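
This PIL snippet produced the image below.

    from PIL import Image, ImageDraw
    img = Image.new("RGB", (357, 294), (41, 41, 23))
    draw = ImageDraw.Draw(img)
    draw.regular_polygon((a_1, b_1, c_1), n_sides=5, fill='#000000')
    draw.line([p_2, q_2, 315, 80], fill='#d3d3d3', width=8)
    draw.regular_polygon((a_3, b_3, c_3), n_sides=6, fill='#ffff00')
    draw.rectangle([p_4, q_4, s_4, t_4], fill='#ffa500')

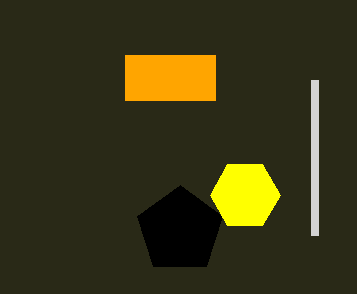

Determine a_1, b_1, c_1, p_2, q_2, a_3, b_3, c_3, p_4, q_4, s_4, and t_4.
a_1 = 180
b_1 = 230
c_1 = 45
p_2 = 315
q_2 = 235
a_3 = 245
b_3 = 195
c_3 = 35
p_4 = 125
q_4 = 55
s_4 = 215
t_4 = 100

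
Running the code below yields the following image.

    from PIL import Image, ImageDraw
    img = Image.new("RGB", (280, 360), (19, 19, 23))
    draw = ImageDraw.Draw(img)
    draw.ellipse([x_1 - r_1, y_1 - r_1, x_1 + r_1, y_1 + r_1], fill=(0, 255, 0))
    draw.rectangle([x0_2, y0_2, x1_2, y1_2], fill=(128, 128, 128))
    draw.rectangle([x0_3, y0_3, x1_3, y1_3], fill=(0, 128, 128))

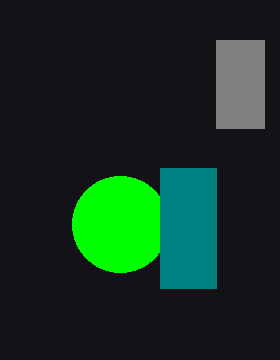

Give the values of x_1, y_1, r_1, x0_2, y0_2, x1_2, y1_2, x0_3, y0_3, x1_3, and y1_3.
x_1 = 120; y_1 = 224; r_1 = 48; x0_2 = 216; y0_2 = 40; x1_2 = 264; y1_2 = 128; x0_3 = 160; y0_3 = 168; x1_3 = 216; y1_3 = 288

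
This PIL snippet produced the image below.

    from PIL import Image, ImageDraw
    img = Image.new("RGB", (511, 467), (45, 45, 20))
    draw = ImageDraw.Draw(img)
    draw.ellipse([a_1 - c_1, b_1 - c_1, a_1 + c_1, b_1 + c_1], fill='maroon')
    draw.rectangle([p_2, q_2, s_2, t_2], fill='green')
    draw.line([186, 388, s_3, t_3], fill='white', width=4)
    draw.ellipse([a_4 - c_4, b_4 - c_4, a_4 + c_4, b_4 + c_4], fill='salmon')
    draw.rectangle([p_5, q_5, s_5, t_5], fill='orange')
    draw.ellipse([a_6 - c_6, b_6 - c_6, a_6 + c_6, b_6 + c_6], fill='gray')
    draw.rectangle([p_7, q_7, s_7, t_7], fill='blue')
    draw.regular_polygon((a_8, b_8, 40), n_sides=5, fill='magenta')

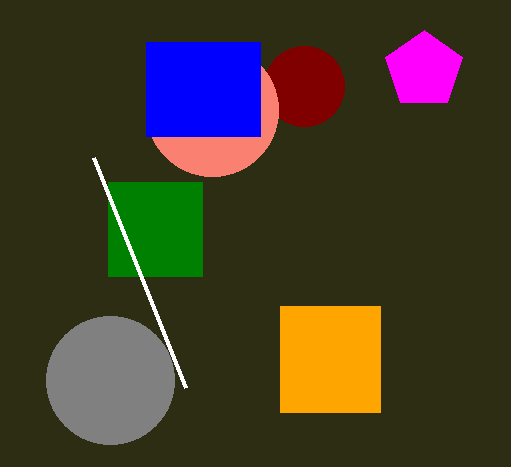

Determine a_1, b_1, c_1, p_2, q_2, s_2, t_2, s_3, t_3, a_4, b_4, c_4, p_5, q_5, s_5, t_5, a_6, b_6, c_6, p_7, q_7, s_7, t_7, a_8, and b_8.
a_1 = 304; b_1 = 86; c_1 = 40; p_2 = 108; q_2 = 182; s_2 = 202; t_2 = 276; s_3 = 94; t_3 = 158; a_4 = 212; b_4 = 110; c_4 = 66; p_5 = 280; q_5 = 306; s_5 = 380; t_5 = 412; a_6 = 110; b_6 = 380; c_6 = 64; p_7 = 146; q_7 = 42; s_7 = 260; t_7 = 136; a_8 = 424; b_8 = 70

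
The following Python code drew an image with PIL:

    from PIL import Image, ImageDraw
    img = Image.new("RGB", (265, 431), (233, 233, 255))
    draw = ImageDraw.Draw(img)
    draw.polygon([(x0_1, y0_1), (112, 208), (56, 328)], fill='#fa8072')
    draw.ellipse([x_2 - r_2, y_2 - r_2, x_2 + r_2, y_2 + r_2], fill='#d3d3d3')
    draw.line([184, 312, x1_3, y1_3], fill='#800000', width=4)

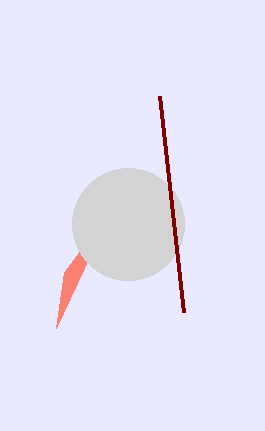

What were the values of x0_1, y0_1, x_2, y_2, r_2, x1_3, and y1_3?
x0_1 = 64
y0_1 = 272
x_2 = 128
y_2 = 224
r_2 = 56
x1_3 = 160
y1_3 = 96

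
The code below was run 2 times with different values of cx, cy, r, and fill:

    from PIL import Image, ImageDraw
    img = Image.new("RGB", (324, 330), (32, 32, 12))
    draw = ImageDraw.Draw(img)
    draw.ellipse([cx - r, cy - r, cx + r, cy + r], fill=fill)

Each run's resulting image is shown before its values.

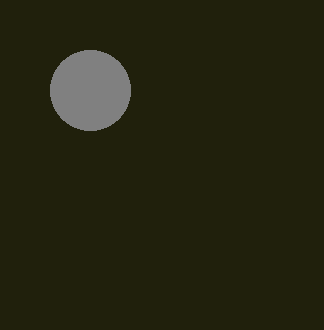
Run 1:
cx = 90, cy = 90, r = 40, fill = 'gray'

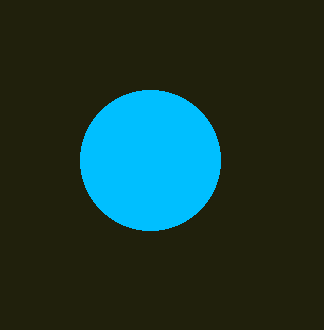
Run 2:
cx = 150, cy = 160, r = 70, fill = 'deepskyblue'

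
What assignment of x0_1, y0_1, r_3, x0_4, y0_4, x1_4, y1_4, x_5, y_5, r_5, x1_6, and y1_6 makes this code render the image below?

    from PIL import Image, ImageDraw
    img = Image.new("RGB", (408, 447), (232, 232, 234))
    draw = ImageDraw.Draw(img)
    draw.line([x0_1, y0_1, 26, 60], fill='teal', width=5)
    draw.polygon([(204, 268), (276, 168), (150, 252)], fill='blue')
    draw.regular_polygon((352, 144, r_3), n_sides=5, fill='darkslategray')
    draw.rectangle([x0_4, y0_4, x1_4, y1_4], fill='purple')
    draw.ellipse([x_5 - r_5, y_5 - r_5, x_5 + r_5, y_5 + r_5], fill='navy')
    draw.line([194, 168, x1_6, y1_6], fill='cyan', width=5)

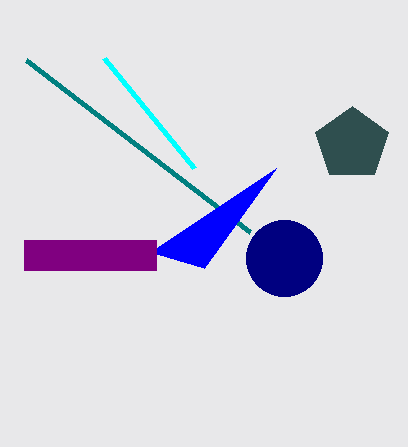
x0_1 = 250
y0_1 = 232
r_3 = 38
x0_4 = 24
y0_4 = 240
x1_4 = 156
y1_4 = 270
x_5 = 284
y_5 = 258
r_5 = 38
x1_6 = 104
y1_6 = 58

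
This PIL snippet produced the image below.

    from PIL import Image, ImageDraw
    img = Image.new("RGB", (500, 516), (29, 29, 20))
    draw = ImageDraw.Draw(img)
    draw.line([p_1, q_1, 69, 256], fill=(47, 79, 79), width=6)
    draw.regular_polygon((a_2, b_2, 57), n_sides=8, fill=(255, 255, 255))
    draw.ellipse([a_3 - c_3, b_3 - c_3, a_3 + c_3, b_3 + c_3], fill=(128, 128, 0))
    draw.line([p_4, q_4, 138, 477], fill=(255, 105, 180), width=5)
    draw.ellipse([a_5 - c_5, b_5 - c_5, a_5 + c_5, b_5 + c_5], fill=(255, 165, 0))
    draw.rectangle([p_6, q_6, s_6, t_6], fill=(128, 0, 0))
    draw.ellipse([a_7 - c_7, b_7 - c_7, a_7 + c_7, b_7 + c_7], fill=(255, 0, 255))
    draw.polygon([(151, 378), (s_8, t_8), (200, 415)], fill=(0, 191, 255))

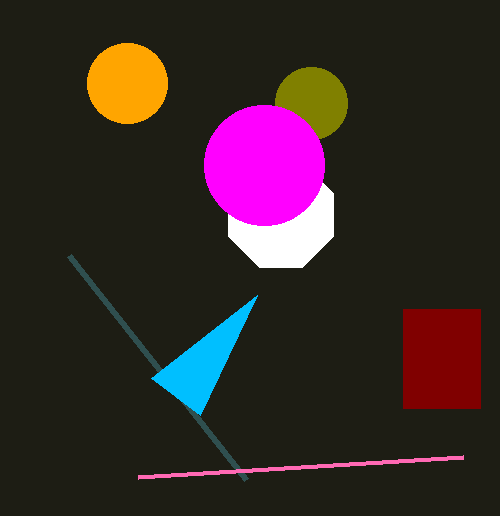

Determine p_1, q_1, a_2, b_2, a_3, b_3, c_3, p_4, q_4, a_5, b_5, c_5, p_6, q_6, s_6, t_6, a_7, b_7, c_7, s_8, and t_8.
p_1 = 246; q_1 = 480; a_2 = 281; b_2 = 215; a_3 = 311; b_3 = 103; c_3 = 36; p_4 = 463; q_4 = 457; a_5 = 127; b_5 = 83; c_5 = 40; p_6 = 403; q_6 = 309; s_6 = 480; t_6 = 408; a_7 = 264; b_7 = 165; c_7 = 60; s_8 = 257; t_8 = 295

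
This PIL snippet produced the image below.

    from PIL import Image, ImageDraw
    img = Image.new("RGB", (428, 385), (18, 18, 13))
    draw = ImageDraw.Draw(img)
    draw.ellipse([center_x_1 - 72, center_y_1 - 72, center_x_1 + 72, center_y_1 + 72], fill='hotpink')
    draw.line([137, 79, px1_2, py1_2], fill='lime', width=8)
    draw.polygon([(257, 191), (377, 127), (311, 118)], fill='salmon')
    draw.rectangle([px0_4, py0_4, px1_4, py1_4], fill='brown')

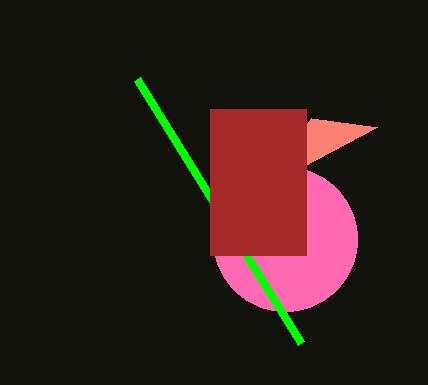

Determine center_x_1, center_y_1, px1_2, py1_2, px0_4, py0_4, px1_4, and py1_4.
center_x_1 = 285
center_y_1 = 239
px1_2 = 301
py1_2 = 343
px0_4 = 210
py0_4 = 109
px1_4 = 306
py1_4 = 255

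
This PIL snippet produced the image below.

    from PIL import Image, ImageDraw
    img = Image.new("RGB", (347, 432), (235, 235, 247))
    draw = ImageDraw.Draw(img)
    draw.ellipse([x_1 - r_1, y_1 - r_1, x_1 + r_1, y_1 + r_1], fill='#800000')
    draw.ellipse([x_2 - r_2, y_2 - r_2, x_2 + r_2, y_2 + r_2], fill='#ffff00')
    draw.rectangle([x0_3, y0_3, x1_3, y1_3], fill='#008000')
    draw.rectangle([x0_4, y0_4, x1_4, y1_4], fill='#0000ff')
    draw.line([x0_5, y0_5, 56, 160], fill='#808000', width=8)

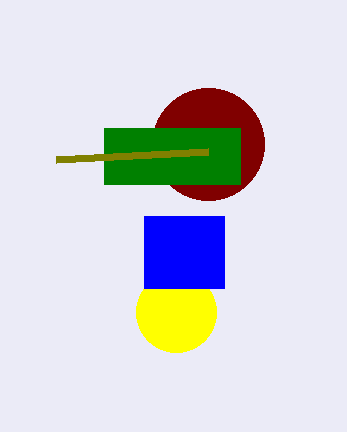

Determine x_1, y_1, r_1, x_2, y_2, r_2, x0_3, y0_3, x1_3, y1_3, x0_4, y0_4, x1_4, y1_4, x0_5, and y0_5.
x_1 = 208
y_1 = 144
r_1 = 56
x_2 = 176
y_2 = 312
r_2 = 40
x0_3 = 104
y0_3 = 128
x1_3 = 240
y1_3 = 184
x0_4 = 144
y0_4 = 216
x1_4 = 224
y1_4 = 288
x0_5 = 208
y0_5 = 152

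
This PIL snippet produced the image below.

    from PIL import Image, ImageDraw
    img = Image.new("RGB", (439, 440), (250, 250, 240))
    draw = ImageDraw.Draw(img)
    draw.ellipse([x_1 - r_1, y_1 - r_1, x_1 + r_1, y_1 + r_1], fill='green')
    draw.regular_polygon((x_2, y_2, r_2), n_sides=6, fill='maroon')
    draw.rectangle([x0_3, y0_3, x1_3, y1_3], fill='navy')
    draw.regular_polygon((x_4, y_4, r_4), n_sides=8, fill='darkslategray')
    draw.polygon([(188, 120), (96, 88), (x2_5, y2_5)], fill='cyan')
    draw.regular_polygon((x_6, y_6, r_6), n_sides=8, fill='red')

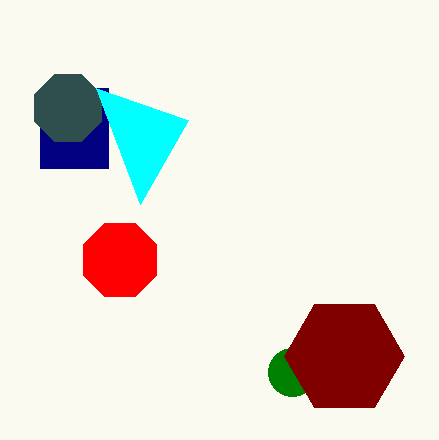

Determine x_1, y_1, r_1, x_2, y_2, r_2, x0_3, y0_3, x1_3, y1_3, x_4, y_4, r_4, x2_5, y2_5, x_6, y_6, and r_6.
x_1 = 292
y_1 = 372
r_1 = 24
x_2 = 344
y_2 = 356
r_2 = 60
x0_3 = 40
y0_3 = 88
x1_3 = 108
y1_3 = 168
x_4 = 68
y_4 = 108
r_4 = 36
x2_5 = 140
y2_5 = 204
x_6 = 120
y_6 = 260
r_6 = 40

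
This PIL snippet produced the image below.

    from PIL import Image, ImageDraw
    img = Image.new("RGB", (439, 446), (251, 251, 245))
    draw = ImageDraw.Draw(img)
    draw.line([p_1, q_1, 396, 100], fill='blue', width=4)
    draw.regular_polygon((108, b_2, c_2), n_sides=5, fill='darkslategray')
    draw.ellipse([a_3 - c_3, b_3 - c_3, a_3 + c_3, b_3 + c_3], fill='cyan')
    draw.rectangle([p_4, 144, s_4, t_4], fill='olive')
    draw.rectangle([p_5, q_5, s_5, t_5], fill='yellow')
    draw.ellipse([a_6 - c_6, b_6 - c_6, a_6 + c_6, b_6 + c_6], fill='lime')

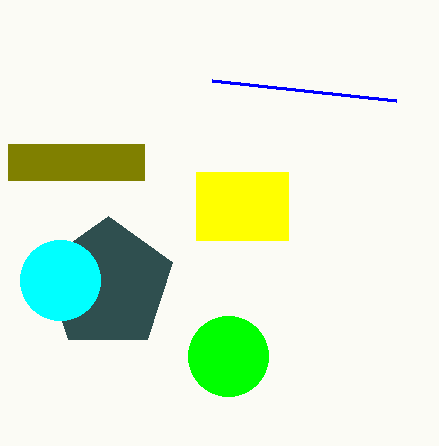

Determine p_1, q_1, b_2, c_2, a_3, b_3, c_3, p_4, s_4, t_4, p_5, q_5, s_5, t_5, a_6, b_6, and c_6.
p_1 = 212
q_1 = 80
b_2 = 284
c_2 = 68
a_3 = 60
b_3 = 280
c_3 = 40
p_4 = 8
s_4 = 144
t_4 = 180
p_5 = 196
q_5 = 172
s_5 = 288
t_5 = 240
a_6 = 228
b_6 = 356
c_6 = 40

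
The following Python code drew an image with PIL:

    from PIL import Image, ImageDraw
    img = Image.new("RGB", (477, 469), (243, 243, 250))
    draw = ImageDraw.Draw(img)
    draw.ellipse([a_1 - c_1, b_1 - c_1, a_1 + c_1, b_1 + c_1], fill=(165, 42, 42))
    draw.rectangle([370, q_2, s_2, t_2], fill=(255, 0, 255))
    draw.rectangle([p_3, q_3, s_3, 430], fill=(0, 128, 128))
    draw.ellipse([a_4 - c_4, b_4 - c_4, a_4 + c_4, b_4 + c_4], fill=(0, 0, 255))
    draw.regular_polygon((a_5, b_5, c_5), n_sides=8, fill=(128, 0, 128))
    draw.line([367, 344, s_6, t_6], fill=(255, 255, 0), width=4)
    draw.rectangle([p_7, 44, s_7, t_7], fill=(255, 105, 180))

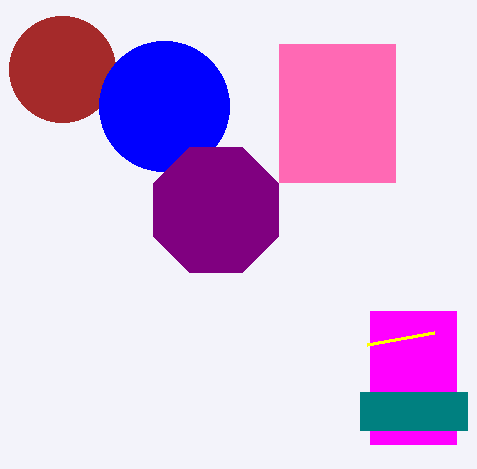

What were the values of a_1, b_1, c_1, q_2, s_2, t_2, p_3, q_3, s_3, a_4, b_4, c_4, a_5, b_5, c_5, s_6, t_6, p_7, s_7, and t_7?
a_1 = 62
b_1 = 69
c_1 = 53
q_2 = 311
s_2 = 456
t_2 = 444
p_3 = 360
q_3 = 392
s_3 = 467
a_4 = 164
b_4 = 106
c_4 = 65
a_5 = 216
b_5 = 210
c_5 = 68
s_6 = 434
t_6 = 332
p_7 = 279
s_7 = 395
t_7 = 182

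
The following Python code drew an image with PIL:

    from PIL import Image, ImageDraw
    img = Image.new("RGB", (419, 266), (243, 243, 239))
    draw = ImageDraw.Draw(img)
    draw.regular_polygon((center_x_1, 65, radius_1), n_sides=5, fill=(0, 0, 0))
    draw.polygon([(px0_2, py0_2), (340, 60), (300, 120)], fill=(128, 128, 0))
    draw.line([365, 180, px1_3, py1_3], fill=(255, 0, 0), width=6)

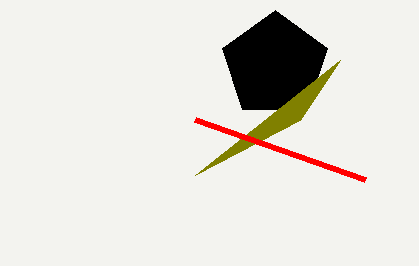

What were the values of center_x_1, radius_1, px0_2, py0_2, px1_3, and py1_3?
center_x_1 = 275; radius_1 = 55; px0_2 = 195; py0_2 = 175; px1_3 = 195; py1_3 = 120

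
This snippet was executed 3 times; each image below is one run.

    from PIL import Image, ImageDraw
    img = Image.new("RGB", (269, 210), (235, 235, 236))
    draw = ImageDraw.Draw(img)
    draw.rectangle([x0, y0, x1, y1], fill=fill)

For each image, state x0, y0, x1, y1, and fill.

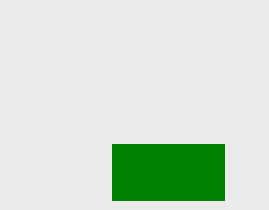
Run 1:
x0 = 112
y0 = 144
x1 = 224
y1 = 200
fill = 'green'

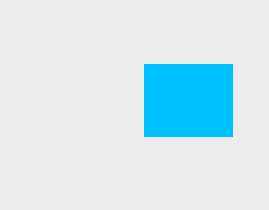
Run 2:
x0 = 144; y0 = 64; x1 = 232; y1 = 136; fill = 'deepskyblue'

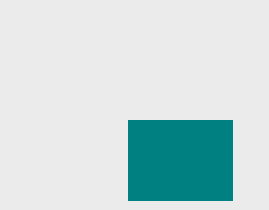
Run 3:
x0 = 128; y0 = 120; x1 = 232; y1 = 200; fill = 'teal'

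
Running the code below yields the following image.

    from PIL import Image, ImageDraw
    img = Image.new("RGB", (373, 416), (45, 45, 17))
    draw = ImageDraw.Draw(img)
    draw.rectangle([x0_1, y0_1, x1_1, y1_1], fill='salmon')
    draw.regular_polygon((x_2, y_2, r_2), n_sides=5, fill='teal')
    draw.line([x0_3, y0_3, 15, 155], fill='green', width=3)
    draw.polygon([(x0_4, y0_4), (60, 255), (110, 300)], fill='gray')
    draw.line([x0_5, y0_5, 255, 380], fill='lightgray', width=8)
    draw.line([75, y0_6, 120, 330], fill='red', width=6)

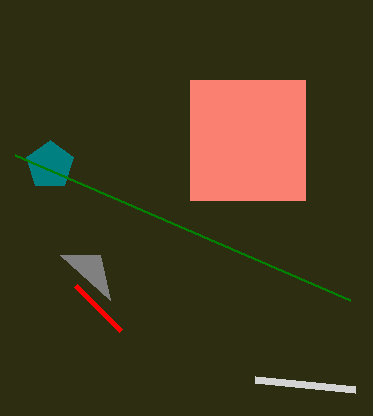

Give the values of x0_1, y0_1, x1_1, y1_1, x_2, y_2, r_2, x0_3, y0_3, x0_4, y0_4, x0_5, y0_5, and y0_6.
x0_1 = 190, y0_1 = 80, x1_1 = 305, y1_1 = 200, x_2 = 50, y_2 = 165, r_2 = 25, x0_3 = 350, y0_3 = 300, x0_4 = 100, y0_4 = 255, x0_5 = 355, y0_5 = 390, y0_6 = 285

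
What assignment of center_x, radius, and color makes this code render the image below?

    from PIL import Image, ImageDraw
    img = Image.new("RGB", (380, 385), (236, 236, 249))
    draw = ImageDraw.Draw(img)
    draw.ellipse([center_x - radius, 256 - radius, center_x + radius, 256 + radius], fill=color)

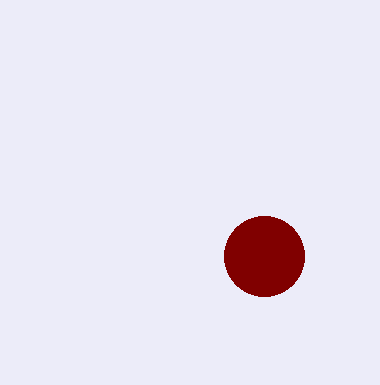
center_x = 264
radius = 40
color = 'maroon'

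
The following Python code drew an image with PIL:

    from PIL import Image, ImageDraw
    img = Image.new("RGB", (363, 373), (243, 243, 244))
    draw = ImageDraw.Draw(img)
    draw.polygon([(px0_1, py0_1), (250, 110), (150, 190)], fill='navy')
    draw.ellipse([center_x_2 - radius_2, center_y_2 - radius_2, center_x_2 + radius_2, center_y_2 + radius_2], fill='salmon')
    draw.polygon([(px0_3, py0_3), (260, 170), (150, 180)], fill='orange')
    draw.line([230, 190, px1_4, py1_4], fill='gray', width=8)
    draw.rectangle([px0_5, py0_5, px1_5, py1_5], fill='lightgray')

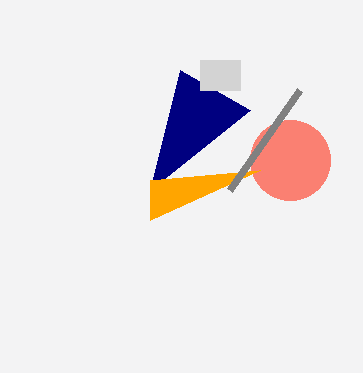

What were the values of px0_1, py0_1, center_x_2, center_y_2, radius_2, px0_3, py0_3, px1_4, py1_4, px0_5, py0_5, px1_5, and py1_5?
px0_1 = 180
py0_1 = 70
center_x_2 = 290
center_y_2 = 160
radius_2 = 40
px0_3 = 150
py0_3 = 220
px1_4 = 300
py1_4 = 90
px0_5 = 200
py0_5 = 60
px1_5 = 240
py1_5 = 90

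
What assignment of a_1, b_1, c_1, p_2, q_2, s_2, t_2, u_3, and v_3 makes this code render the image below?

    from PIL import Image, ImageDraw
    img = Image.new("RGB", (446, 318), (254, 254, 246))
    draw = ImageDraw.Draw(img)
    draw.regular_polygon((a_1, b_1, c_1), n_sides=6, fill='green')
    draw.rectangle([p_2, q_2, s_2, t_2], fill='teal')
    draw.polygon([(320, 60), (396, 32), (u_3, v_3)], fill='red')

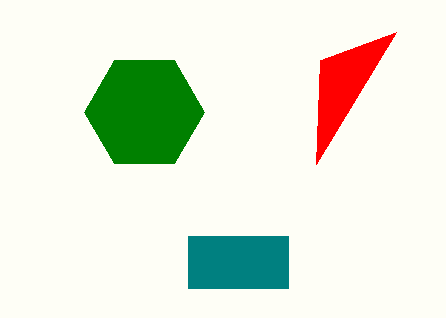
a_1 = 144
b_1 = 112
c_1 = 60
p_2 = 188
q_2 = 236
s_2 = 288
t_2 = 288
u_3 = 316
v_3 = 164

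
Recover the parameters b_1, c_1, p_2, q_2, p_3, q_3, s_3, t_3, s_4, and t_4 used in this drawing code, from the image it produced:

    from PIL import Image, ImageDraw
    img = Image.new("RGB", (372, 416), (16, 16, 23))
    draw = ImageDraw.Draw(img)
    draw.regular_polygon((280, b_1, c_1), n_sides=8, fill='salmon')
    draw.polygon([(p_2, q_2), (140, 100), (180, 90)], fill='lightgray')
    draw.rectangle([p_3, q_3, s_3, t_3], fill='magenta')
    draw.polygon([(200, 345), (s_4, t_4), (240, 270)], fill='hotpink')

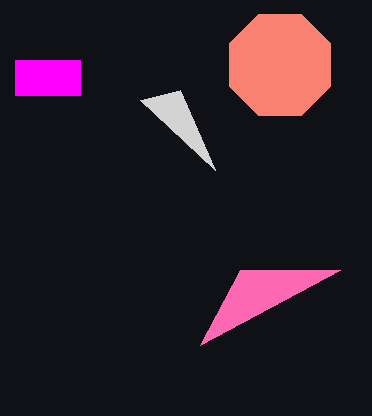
b_1 = 65
c_1 = 55
p_2 = 215
q_2 = 170
p_3 = 15
q_3 = 60
s_3 = 80
t_3 = 95
s_4 = 340
t_4 = 270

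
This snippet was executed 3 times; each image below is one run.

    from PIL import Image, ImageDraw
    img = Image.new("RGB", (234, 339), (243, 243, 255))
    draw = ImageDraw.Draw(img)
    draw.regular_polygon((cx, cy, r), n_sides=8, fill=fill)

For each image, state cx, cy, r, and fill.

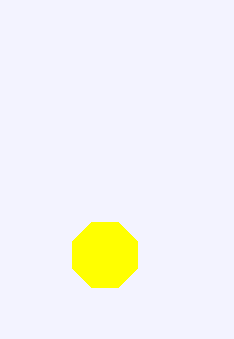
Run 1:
cx = 105
cy = 255
r = 35
fill = 'yellow'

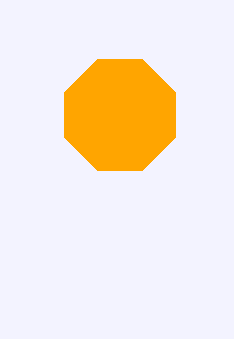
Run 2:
cx = 120; cy = 115; r = 60; fill = 'orange'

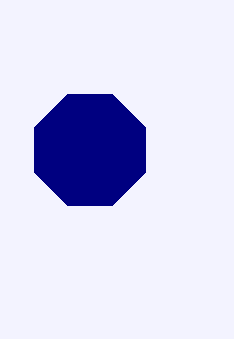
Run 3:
cx = 90, cy = 150, r = 60, fill = 'navy'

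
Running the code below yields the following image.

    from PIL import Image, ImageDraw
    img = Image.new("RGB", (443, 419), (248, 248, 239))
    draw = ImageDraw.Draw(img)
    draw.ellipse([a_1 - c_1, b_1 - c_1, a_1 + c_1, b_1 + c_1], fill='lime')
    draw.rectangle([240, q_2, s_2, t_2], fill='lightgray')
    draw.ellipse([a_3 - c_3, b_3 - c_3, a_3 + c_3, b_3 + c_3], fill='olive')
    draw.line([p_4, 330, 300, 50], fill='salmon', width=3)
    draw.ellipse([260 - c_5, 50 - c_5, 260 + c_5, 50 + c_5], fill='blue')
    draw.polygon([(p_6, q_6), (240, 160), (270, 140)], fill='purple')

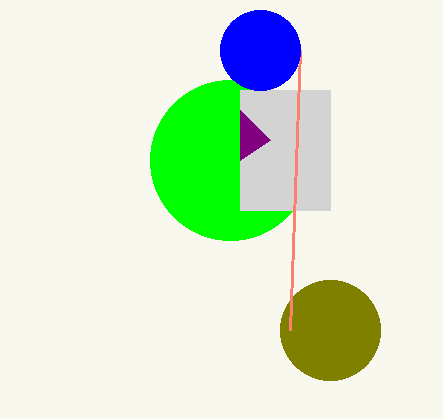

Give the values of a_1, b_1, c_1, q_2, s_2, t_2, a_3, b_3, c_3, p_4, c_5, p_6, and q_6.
a_1 = 230; b_1 = 160; c_1 = 80; q_2 = 90; s_2 = 330; t_2 = 210; a_3 = 330; b_3 = 330; c_3 = 50; p_4 = 290; c_5 = 40; p_6 = 240; q_6 = 110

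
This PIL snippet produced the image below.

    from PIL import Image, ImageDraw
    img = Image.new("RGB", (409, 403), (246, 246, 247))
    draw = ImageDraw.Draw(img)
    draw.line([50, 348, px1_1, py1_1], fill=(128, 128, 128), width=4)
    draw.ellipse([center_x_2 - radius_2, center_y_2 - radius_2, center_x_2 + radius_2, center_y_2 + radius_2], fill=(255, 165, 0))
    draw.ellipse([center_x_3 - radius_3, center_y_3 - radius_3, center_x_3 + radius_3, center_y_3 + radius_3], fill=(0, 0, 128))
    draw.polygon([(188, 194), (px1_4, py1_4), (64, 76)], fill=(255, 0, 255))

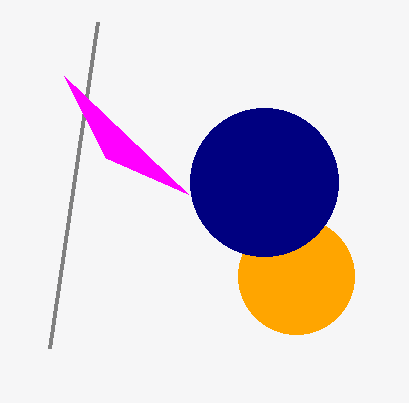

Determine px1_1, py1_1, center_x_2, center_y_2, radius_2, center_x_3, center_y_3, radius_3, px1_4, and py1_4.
px1_1 = 98; py1_1 = 22; center_x_2 = 296; center_y_2 = 276; radius_2 = 58; center_x_3 = 264; center_y_3 = 182; radius_3 = 74; px1_4 = 106; py1_4 = 158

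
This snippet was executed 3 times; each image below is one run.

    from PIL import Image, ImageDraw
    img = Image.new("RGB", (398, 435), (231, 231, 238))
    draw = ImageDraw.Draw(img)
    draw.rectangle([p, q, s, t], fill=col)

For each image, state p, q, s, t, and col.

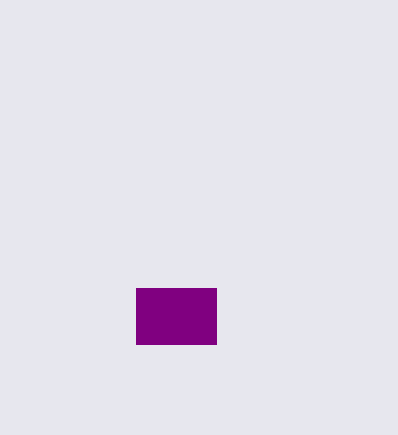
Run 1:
p = 136; q = 288; s = 216; t = 344; col = 'purple'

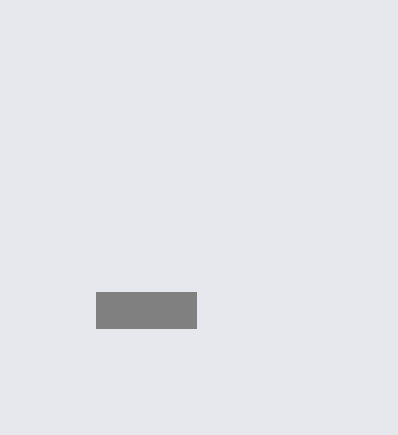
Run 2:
p = 96
q = 292
s = 196
t = 328
col = 'gray'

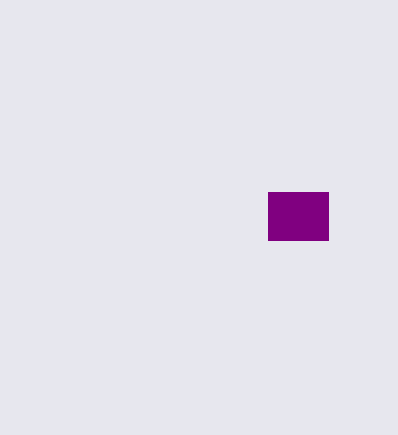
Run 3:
p = 268; q = 192; s = 328; t = 240; col = 'purple'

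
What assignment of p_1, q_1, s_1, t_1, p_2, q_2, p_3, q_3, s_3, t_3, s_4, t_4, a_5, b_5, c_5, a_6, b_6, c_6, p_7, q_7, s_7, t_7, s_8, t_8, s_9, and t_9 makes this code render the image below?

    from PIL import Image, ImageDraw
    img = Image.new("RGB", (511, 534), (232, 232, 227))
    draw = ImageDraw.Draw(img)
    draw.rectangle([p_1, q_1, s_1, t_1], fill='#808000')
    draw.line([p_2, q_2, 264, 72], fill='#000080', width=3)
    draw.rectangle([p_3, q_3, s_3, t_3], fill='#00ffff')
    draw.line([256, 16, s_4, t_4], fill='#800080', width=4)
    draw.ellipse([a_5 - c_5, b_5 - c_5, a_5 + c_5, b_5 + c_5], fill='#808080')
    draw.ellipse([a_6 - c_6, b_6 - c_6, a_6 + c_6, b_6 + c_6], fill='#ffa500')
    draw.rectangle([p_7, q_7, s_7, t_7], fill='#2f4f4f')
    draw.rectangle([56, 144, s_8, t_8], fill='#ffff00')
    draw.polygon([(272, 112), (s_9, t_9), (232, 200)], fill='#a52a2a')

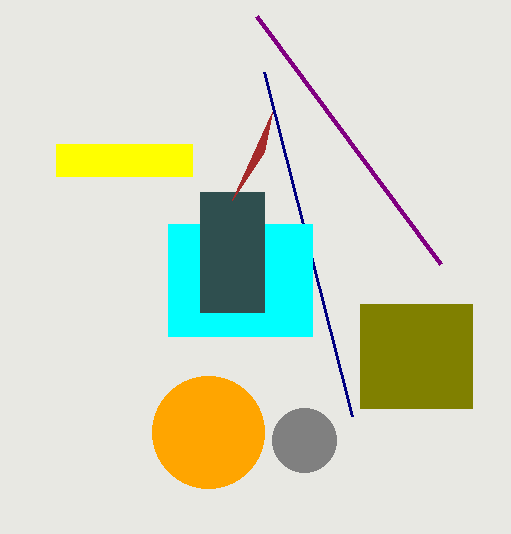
p_1 = 360
q_1 = 304
s_1 = 472
t_1 = 408
p_2 = 352
q_2 = 416
p_3 = 168
q_3 = 224
s_3 = 312
t_3 = 336
s_4 = 440
t_4 = 264
a_5 = 304
b_5 = 440
c_5 = 32
a_6 = 208
b_6 = 432
c_6 = 56
p_7 = 200
q_7 = 192
s_7 = 264
t_7 = 312
s_8 = 192
t_8 = 176
s_9 = 264
t_9 = 152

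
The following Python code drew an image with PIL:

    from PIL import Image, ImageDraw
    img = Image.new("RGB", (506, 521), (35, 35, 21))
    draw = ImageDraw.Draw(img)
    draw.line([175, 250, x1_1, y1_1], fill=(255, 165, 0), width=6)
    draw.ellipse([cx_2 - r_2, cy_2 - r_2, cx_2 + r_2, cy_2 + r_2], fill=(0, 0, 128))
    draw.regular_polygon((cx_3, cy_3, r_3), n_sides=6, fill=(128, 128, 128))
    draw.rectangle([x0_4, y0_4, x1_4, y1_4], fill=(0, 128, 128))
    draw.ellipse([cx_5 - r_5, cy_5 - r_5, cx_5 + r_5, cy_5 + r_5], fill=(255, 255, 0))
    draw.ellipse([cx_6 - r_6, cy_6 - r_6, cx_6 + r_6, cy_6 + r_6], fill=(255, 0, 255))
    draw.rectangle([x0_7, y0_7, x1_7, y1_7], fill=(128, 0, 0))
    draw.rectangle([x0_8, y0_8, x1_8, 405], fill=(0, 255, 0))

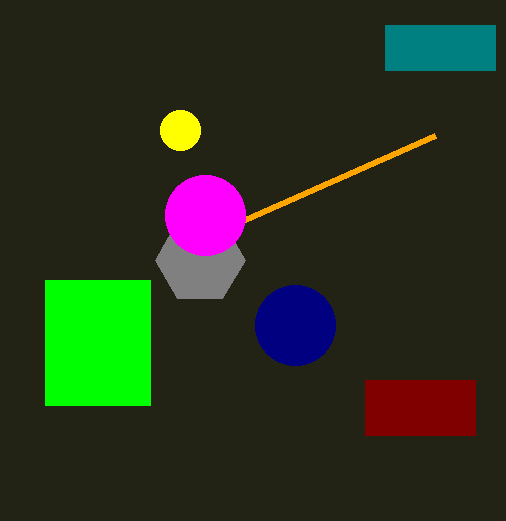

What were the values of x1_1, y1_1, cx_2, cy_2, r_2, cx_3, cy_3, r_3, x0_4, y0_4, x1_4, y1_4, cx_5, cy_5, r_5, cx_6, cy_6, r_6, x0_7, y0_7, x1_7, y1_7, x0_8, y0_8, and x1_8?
x1_1 = 435; y1_1 = 135; cx_2 = 295; cy_2 = 325; r_2 = 40; cx_3 = 200; cy_3 = 260; r_3 = 45; x0_4 = 385; y0_4 = 25; x1_4 = 495; y1_4 = 70; cx_5 = 180; cy_5 = 130; r_5 = 20; cx_6 = 205; cy_6 = 215; r_6 = 40; x0_7 = 365; y0_7 = 380; x1_7 = 475; y1_7 = 435; x0_8 = 45; y0_8 = 280; x1_8 = 150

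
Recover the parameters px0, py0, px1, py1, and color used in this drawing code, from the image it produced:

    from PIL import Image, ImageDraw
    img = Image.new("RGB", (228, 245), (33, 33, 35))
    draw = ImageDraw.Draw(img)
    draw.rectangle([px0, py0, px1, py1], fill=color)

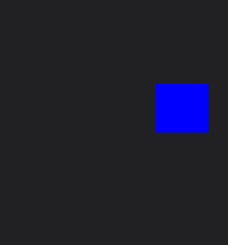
px0 = 156, py0 = 84, px1 = 208, py1 = 132, color = 'blue'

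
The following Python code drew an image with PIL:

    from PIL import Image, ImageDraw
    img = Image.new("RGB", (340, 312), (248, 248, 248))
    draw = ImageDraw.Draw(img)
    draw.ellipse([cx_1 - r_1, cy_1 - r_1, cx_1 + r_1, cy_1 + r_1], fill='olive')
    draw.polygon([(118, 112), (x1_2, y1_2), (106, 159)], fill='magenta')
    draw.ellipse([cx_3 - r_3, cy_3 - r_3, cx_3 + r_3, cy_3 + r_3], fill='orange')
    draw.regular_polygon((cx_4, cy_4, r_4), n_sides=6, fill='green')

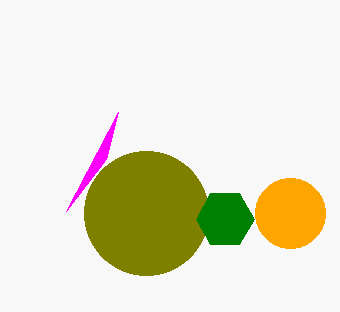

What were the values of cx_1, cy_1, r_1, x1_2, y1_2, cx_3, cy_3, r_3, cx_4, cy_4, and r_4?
cx_1 = 146
cy_1 = 213
r_1 = 62
x1_2 = 66
y1_2 = 211
cx_3 = 290
cy_3 = 213
r_3 = 35
cx_4 = 225
cy_4 = 219
r_4 = 29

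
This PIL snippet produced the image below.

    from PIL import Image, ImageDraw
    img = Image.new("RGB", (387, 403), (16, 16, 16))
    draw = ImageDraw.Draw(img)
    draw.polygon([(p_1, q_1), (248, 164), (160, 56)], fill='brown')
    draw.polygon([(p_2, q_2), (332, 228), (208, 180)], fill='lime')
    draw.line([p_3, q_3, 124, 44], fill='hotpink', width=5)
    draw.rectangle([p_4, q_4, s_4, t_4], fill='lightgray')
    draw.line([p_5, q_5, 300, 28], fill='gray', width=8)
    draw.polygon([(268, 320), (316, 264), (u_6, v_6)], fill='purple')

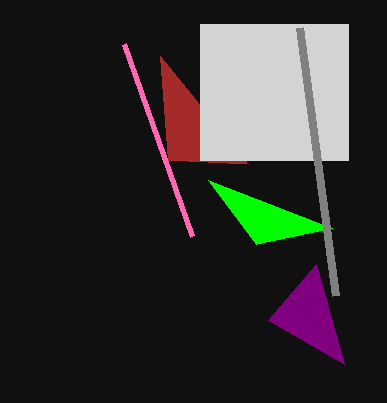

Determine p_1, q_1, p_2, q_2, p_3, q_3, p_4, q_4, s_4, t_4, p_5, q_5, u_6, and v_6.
p_1 = 168, q_1 = 160, p_2 = 256, q_2 = 244, p_3 = 192, q_3 = 236, p_4 = 200, q_4 = 24, s_4 = 348, t_4 = 160, p_5 = 336, q_5 = 296, u_6 = 344, v_6 = 364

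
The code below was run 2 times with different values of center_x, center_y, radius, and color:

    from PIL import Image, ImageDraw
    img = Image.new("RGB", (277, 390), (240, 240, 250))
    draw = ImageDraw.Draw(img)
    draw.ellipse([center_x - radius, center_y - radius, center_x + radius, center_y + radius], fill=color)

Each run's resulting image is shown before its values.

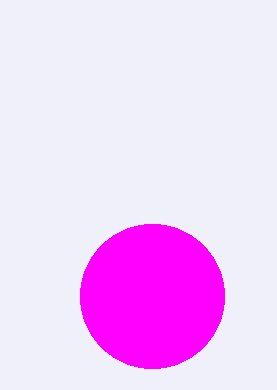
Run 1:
center_x = 152; center_y = 296; radius = 72; color = 'magenta'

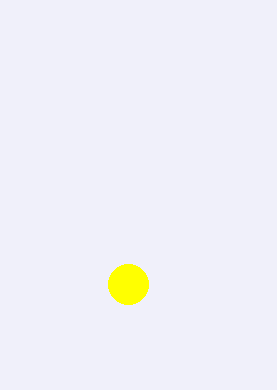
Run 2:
center_x = 128
center_y = 284
radius = 20
color = 'yellow'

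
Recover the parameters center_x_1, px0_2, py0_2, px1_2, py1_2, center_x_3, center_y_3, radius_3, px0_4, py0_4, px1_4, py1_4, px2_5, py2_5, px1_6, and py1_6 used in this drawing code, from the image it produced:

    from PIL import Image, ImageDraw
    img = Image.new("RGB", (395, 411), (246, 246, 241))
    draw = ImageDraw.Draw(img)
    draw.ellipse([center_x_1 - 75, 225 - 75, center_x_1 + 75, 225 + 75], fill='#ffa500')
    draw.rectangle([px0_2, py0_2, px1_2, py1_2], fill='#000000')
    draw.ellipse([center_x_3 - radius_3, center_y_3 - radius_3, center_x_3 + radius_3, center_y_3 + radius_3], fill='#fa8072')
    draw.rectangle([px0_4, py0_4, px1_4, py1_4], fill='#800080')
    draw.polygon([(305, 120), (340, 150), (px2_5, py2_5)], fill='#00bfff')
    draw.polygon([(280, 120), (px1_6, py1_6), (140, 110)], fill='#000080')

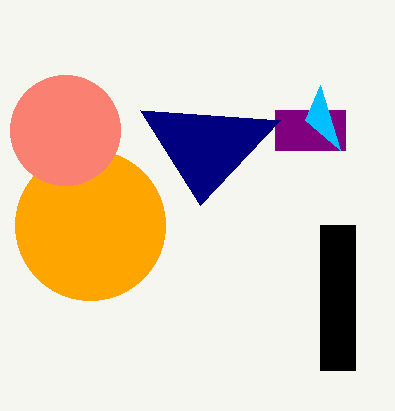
center_x_1 = 90, px0_2 = 320, py0_2 = 225, px1_2 = 355, py1_2 = 370, center_x_3 = 65, center_y_3 = 130, radius_3 = 55, px0_4 = 275, py0_4 = 110, px1_4 = 345, py1_4 = 150, px2_5 = 320, py2_5 = 85, px1_6 = 200, py1_6 = 205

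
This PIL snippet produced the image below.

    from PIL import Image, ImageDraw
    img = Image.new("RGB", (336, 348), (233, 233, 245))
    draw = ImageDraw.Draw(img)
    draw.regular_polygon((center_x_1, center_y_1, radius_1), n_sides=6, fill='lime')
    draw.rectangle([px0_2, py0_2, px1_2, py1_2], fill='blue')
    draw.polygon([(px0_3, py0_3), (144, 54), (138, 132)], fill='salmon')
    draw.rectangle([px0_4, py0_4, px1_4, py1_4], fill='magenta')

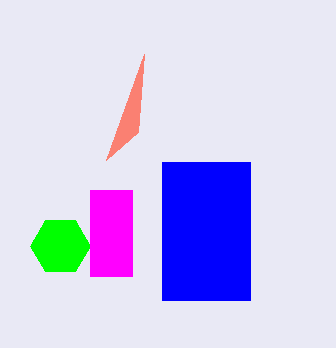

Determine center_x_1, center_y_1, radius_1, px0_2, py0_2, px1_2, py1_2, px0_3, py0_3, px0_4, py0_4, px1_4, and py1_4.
center_x_1 = 60, center_y_1 = 246, radius_1 = 30, px0_2 = 162, py0_2 = 162, px1_2 = 250, py1_2 = 300, px0_3 = 106, py0_3 = 160, px0_4 = 90, py0_4 = 190, px1_4 = 132, py1_4 = 276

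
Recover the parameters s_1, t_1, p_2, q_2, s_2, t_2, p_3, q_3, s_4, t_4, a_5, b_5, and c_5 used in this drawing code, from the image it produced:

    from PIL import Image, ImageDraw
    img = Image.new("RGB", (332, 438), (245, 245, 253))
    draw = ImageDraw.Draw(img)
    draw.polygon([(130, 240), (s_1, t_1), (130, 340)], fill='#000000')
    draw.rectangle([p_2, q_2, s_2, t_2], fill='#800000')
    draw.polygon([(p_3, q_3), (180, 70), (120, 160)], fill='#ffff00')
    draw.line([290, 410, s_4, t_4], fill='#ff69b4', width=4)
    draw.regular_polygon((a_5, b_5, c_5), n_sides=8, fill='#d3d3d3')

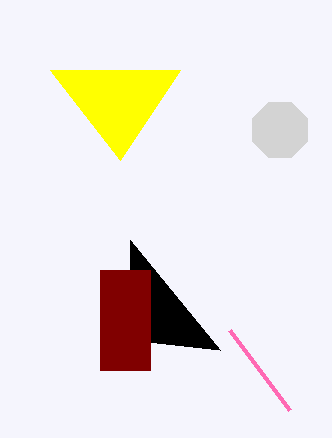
s_1 = 220, t_1 = 350, p_2 = 100, q_2 = 270, s_2 = 150, t_2 = 370, p_3 = 50, q_3 = 70, s_4 = 230, t_4 = 330, a_5 = 280, b_5 = 130, c_5 = 30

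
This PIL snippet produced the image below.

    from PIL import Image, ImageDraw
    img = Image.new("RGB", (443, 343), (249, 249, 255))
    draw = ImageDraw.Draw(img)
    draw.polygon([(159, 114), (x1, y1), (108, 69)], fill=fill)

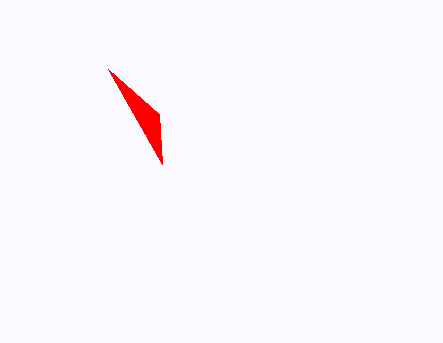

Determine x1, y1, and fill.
x1 = 162
y1 = 164
fill = 'red'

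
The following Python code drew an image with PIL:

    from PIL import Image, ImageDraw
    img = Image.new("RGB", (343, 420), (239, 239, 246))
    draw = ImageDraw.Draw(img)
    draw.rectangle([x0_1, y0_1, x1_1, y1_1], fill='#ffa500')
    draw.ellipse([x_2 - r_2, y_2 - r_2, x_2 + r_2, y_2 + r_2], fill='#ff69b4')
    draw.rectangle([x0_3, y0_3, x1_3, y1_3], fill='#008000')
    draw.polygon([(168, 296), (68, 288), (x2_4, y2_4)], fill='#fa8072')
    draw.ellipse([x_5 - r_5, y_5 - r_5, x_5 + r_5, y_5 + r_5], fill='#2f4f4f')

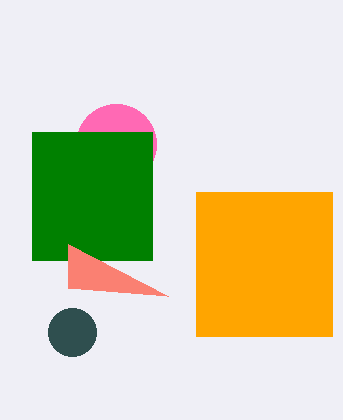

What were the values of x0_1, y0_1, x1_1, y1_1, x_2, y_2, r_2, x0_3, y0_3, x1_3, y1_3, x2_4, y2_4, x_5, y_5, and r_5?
x0_1 = 196, y0_1 = 192, x1_1 = 332, y1_1 = 336, x_2 = 116, y_2 = 144, r_2 = 40, x0_3 = 32, y0_3 = 132, x1_3 = 152, y1_3 = 260, x2_4 = 68, y2_4 = 244, x_5 = 72, y_5 = 332, r_5 = 24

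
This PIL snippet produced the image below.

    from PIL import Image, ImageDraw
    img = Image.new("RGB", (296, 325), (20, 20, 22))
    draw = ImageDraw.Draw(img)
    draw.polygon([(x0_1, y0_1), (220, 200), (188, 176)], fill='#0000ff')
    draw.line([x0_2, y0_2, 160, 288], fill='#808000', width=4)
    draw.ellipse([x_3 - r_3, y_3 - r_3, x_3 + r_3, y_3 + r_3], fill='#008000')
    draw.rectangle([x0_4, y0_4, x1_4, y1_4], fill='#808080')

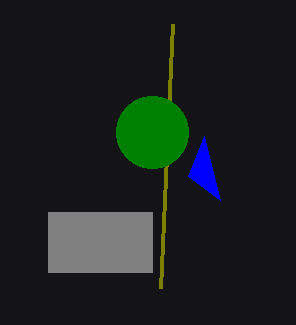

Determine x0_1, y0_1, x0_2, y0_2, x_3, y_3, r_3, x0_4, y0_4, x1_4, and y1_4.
x0_1 = 204
y0_1 = 136
x0_2 = 172
y0_2 = 24
x_3 = 152
y_3 = 132
r_3 = 36
x0_4 = 48
y0_4 = 212
x1_4 = 152
y1_4 = 272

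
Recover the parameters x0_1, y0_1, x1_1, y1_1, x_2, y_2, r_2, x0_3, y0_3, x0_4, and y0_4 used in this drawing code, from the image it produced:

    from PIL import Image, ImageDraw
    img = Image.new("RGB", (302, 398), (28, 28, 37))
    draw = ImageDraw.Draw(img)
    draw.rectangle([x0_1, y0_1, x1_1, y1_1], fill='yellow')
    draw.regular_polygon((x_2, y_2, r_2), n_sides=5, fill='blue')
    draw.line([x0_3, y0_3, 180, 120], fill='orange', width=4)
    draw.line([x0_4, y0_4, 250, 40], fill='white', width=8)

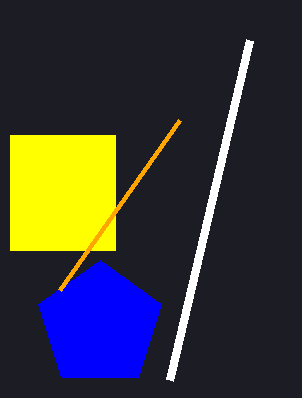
x0_1 = 10; y0_1 = 135; x1_1 = 115; y1_1 = 250; x_2 = 100; y_2 = 325; r_2 = 65; x0_3 = 60; y0_3 = 290; x0_4 = 170; y0_4 = 380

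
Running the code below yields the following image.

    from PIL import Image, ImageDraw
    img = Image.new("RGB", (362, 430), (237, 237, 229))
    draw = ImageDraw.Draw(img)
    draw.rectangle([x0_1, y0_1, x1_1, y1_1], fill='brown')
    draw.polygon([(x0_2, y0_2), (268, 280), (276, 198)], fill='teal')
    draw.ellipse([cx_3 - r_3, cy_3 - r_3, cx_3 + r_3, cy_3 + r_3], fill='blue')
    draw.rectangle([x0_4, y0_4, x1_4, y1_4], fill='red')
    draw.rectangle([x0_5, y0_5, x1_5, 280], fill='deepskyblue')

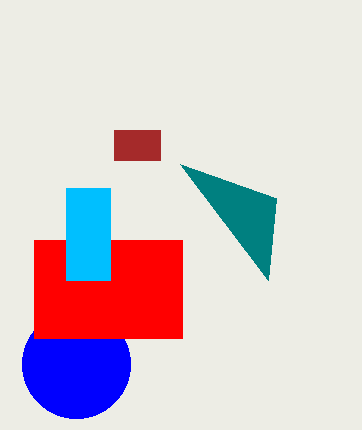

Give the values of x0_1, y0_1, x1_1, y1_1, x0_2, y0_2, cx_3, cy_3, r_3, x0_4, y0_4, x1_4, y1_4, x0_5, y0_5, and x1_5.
x0_1 = 114; y0_1 = 130; x1_1 = 160; y1_1 = 160; x0_2 = 180; y0_2 = 164; cx_3 = 76; cy_3 = 364; r_3 = 54; x0_4 = 34; y0_4 = 240; x1_4 = 182; y1_4 = 338; x0_5 = 66; y0_5 = 188; x1_5 = 110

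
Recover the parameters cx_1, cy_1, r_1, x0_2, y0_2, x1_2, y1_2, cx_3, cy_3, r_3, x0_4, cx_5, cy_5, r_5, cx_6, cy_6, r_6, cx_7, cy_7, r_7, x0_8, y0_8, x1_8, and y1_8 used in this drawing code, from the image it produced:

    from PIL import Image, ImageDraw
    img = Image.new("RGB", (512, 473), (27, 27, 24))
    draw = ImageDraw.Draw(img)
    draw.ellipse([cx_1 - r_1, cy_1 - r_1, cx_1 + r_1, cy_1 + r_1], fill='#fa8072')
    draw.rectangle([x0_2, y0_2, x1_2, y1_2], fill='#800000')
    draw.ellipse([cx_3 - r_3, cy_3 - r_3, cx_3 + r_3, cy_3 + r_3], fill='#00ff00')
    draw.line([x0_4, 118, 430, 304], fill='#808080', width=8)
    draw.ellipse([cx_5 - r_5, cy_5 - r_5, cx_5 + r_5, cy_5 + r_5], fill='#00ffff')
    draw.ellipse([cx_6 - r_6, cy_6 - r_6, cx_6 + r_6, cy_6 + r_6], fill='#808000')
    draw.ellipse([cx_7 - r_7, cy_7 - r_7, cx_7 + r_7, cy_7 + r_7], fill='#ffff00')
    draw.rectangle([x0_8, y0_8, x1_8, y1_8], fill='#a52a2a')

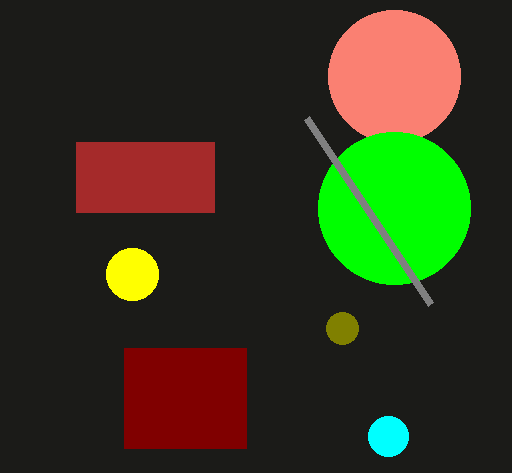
cx_1 = 394
cy_1 = 76
r_1 = 66
x0_2 = 124
y0_2 = 348
x1_2 = 246
y1_2 = 448
cx_3 = 394
cy_3 = 208
r_3 = 76
x0_4 = 306
cx_5 = 388
cy_5 = 436
r_5 = 20
cx_6 = 342
cy_6 = 328
r_6 = 16
cx_7 = 132
cy_7 = 274
r_7 = 26
x0_8 = 76
y0_8 = 142
x1_8 = 214
y1_8 = 212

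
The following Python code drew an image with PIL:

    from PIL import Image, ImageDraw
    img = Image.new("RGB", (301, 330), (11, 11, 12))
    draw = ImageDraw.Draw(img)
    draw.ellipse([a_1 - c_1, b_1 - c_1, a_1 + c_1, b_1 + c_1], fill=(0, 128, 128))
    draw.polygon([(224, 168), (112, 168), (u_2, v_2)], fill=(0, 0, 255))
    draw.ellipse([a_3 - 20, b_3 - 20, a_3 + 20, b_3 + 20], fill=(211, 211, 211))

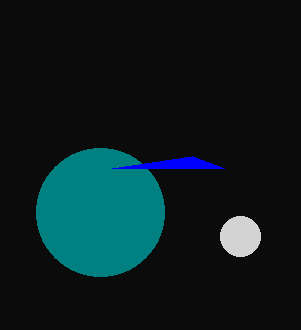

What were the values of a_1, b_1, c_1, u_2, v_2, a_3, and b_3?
a_1 = 100
b_1 = 212
c_1 = 64
u_2 = 192
v_2 = 156
a_3 = 240
b_3 = 236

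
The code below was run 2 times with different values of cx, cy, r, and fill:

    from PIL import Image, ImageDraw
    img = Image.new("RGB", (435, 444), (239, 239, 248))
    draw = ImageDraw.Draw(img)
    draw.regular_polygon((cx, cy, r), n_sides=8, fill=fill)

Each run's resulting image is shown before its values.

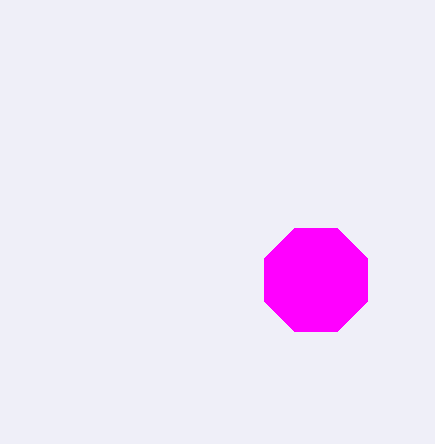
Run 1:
cx = 316
cy = 280
r = 56
fill = 'magenta'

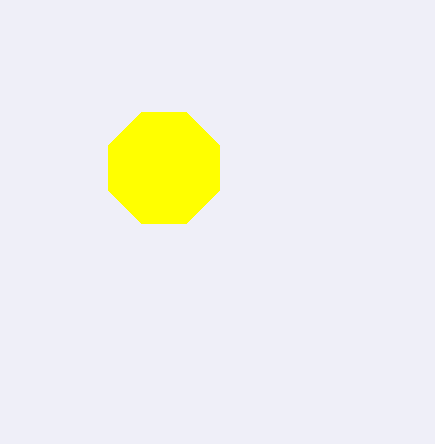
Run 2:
cx = 164; cy = 168; r = 60; fill = 'yellow'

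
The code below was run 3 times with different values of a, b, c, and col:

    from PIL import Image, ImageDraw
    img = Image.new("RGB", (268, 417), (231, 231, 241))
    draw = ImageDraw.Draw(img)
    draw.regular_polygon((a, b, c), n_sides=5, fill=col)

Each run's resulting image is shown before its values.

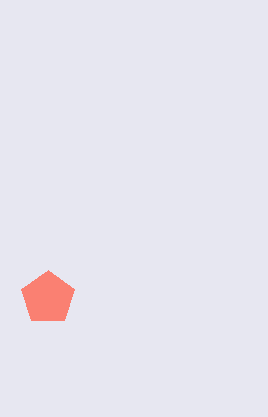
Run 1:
a = 48, b = 298, c = 28, col = 'salmon'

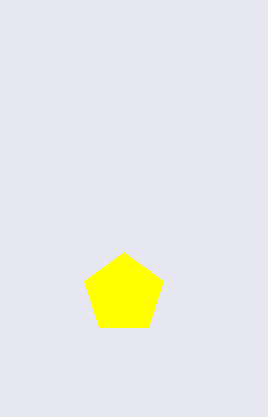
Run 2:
a = 124
b = 294
c = 42
col = 'yellow'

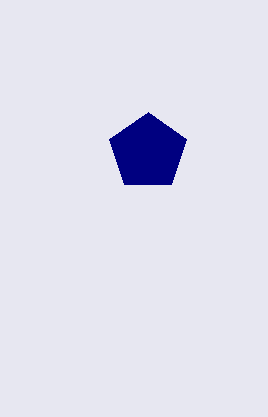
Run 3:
a = 148
b = 152
c = 40
col = 'navy'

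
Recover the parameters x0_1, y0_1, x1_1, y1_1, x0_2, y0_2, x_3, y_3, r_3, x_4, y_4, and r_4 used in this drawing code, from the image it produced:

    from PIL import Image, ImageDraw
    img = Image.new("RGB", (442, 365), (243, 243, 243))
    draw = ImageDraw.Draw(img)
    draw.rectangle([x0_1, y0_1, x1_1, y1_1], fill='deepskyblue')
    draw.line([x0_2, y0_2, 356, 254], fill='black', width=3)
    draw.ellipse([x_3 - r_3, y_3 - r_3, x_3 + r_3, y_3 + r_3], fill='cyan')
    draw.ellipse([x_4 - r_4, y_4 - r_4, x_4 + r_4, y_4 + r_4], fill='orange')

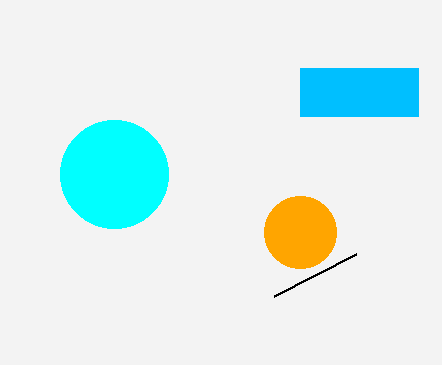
x0_1 = 300, y0_1 = 68, x1_1 = 418, y1_1 = 116, x0_2 = 274, y0_2 = 296, x_3 = 114, y_3 = 174, r_3 = 54, x_4 = 300, y_4 = 232, r_4 = 36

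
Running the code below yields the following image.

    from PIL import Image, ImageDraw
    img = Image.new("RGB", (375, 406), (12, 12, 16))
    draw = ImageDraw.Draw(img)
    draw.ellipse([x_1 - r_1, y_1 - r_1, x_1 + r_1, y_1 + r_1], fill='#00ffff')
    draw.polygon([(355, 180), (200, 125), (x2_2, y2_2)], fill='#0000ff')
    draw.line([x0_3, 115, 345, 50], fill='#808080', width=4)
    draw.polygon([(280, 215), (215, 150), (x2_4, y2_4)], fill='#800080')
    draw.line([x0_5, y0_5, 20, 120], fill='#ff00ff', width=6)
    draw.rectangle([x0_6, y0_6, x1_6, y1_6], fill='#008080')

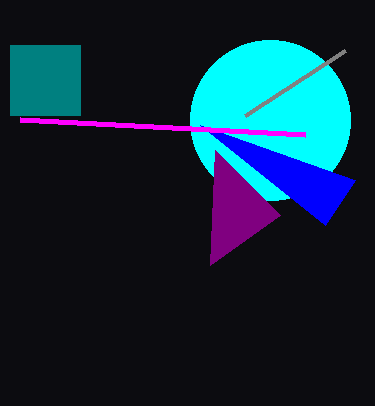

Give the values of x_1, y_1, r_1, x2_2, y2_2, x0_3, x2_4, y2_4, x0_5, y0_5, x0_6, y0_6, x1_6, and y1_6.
x_1 = 270
y_1 = 120
r_1 = 80
x2_2 = 325
y2_2 = 225
x0_3 = 245
x2_4 = 210
y2_4 = 265
x0_5 = 305
y0_5 = 135
x0_6 = 10
y0_6 = 45
x1_6 = 80
y1_6 = 115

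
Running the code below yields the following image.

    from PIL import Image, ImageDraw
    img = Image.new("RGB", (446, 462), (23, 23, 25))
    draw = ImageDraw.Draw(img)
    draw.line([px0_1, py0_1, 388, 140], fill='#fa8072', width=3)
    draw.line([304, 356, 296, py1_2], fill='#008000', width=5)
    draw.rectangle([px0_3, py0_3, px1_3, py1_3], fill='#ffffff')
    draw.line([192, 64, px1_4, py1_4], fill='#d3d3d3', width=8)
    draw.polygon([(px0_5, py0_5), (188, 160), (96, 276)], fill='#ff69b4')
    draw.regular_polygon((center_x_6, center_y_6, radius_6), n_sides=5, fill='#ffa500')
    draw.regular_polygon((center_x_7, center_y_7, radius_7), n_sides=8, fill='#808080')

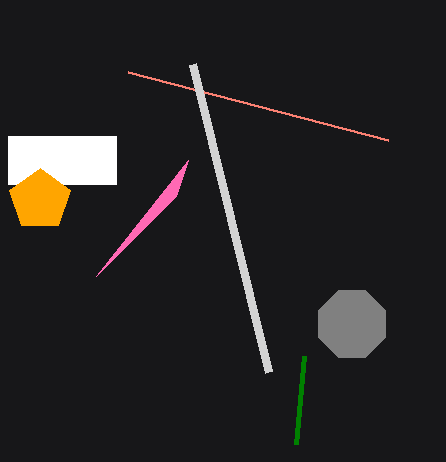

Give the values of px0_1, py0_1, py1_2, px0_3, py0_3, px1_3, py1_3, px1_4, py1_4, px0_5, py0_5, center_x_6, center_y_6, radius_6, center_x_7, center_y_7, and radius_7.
px0_1 = 128, py0_1 = 72, py1_2 = 444, px0_3 = 8, py0_3 = 136, px1_3 = 116, py1_3 = 184, px1_4 = 268, py1_4 = 372, px0_5 = 176, py0_5 = 196, center_x_6 = 40, center_y_6 = 200, radius_6 = 32, center_x_7 = 352, center_y_7 = 324, radius_7 = 36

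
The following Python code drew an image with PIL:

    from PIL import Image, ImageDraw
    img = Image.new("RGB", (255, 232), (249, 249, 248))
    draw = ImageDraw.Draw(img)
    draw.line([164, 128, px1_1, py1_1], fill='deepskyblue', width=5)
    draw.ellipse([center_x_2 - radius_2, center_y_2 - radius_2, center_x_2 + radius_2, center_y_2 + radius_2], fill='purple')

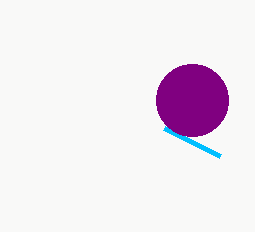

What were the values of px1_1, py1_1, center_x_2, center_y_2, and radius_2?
px1_1 = 220, py1_1 = 156, center_x_2 = 192, center_y_2 = 100, radius_2 = 36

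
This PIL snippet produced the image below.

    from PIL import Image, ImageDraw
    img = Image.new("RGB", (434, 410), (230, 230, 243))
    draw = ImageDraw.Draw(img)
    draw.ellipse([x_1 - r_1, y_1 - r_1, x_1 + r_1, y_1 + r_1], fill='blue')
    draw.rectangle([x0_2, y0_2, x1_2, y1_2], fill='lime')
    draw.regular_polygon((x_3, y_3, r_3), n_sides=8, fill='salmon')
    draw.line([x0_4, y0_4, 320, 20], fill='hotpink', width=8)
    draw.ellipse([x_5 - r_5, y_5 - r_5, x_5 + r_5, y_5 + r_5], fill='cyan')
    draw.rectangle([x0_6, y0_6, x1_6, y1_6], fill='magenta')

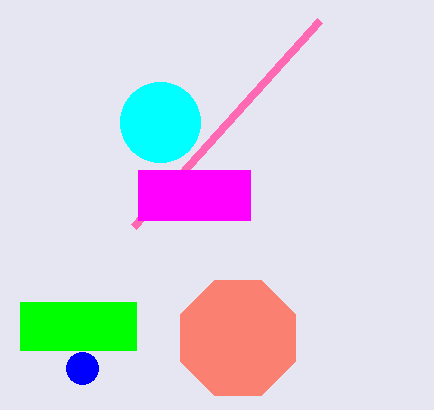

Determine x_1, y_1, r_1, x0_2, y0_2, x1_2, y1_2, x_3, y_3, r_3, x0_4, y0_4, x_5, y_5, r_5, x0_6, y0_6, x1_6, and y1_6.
x_1 = 82, y_1 = 368, r_1 = 16, x0_2 = 20, y0_2 = 302, x1_2 = 136, y1_2 = 350, x_3 = 238, y_3 = 338, r_3 = 62, x0_4 = 134, y0_4 = 226, x_5 = 160, y_5 = 122, r_5 = 40, x0_6 = 138, y0_6 = 170, x1_6 = 250, y1_6 = 220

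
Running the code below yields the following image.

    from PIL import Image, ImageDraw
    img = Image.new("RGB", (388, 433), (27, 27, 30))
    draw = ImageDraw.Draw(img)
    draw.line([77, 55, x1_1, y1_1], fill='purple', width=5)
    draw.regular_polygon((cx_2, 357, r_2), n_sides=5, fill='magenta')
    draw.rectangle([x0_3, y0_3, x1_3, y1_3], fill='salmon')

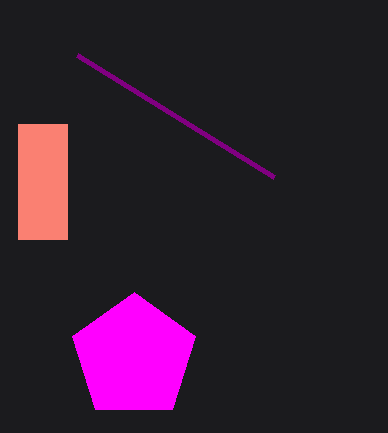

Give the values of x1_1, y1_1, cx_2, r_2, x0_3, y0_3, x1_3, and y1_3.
x1_1 = 274, y1_1 = 177, cx_2 = 134, r_2 = 65, x0_3 = 18, y0_3 = 124, x1_3 = 67, y1_3 = 239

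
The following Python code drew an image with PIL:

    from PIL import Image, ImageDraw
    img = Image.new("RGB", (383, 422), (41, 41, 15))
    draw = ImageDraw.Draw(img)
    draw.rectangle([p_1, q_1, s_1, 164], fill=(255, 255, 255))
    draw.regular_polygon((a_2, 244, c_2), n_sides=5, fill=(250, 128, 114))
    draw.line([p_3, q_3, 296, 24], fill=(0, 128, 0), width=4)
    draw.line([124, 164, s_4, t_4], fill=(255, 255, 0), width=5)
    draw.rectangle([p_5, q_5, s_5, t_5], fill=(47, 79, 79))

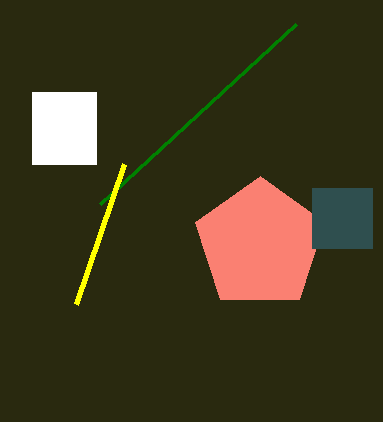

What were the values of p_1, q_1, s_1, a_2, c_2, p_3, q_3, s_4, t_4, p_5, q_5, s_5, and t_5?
p_1 = 32, q_1 = 92, s_1 = 96, a_2 = 260, c_2 = 68, p_3 = 100, q_3 = 204, s_4 = 76, t_4 = 304, p_5 = 312, q_5 = 188, s_5 = 372, t_5 = 248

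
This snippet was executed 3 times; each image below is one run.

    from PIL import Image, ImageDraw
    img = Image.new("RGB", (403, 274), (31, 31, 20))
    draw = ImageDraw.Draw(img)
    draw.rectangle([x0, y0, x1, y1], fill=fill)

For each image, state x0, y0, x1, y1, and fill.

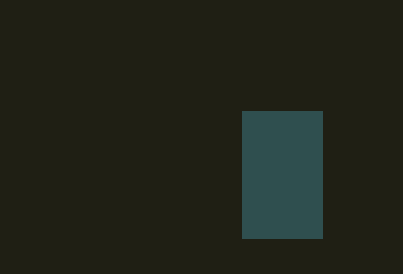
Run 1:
x0 = 242, y0 = 111, x1 = 322, y1 = 238, fill = 'darkslategray'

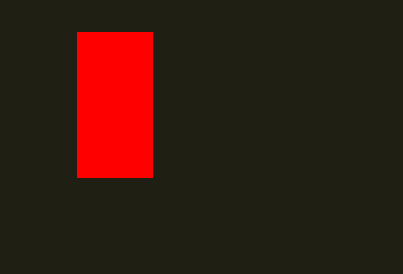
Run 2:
x0 = 77, y0 = 32, x1 = 152, y1 = 177, fill = 'red'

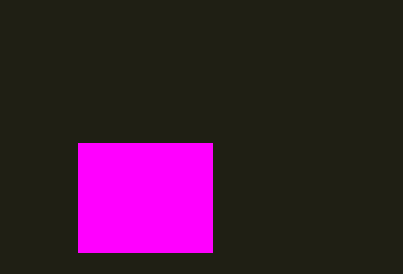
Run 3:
x0 = 78, y0 = 143, x1 = 212, y1 = 252, fill = 'magenta'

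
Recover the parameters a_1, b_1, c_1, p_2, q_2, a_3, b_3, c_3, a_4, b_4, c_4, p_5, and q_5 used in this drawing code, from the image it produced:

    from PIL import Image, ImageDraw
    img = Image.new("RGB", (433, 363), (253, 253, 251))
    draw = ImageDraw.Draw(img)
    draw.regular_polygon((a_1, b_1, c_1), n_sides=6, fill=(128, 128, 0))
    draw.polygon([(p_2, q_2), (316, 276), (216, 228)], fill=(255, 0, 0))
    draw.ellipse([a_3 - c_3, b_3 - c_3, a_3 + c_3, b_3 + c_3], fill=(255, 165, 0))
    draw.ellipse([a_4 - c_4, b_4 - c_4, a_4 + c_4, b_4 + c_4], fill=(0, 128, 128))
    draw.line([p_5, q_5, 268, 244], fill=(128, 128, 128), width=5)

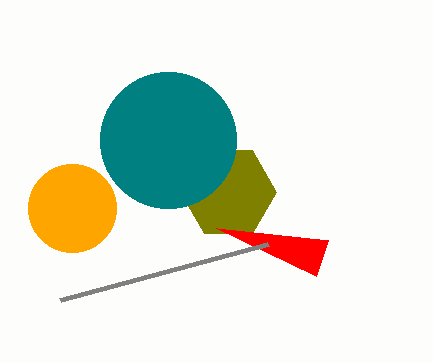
a_1 = 228
b_1 = 192
c_1 = 48
p_2 = 328
q_2 = 240
a_3 = 72
b_3 = 208
c_3 = 44
a_4 = 168
b_4 = 140
c_4 = 68
p_5 = 60
q_5 = 300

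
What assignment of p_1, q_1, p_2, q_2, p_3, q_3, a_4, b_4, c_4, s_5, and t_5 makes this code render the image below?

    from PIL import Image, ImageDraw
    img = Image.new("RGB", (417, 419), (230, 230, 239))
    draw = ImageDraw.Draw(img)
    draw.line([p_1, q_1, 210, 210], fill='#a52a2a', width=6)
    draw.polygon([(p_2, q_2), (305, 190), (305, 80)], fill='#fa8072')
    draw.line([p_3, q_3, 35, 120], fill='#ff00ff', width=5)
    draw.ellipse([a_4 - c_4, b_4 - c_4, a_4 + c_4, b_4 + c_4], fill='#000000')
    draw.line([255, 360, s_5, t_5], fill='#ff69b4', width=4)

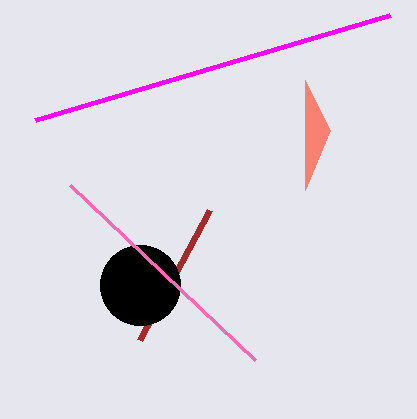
p_1 = 140
q_1 = 340
p_2 = 330
q_2 = 130
p_3 = 390
q_3 = 15
a_4 = 140
b_4 = 285
c_4 = 40
s_5 = 70
t_5 = 185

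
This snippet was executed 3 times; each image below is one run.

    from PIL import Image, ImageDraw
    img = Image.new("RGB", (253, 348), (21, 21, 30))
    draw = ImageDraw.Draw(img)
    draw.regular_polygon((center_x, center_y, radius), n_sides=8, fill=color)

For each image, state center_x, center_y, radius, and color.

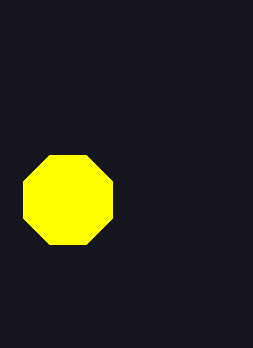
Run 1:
center_x = 68
center_y = 200
radius = 48
color = 'yellow'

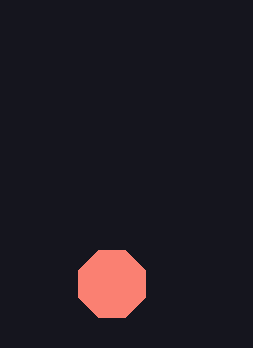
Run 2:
center_x = 112, center_y = 284, radius = 36, color = 'salmon'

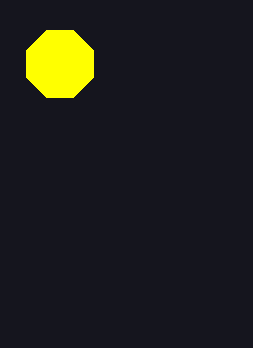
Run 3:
center_x = 60, center_y = 64, radius = 36, color = 'yellow'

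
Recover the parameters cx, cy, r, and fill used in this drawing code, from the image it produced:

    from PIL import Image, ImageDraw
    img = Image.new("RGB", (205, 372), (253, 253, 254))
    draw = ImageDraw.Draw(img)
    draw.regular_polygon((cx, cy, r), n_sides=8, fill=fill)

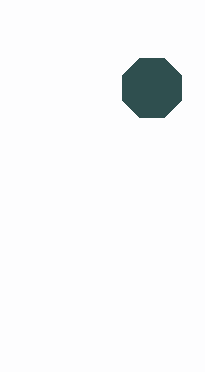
cx = 152; cy = 88; r = 32; fill = 'darkslategray'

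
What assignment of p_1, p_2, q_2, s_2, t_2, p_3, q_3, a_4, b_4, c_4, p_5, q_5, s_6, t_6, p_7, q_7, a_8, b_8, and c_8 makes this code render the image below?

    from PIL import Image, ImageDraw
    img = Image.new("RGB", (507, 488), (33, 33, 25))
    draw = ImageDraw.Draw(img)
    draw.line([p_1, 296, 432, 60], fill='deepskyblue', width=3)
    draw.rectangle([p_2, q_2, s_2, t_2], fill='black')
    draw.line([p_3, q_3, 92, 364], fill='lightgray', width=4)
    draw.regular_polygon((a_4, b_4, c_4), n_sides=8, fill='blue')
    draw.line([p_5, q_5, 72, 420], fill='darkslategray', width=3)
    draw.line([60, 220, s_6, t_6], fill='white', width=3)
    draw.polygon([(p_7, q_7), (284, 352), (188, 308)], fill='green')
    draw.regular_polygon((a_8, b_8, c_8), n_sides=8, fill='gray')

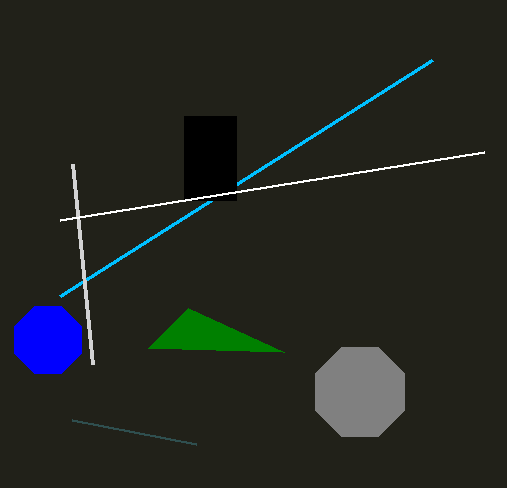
p_1 = 60, p_2 = 184, q_2 = 116, s_2 = 236, t_2 = 200, p_3 = 72, q_3 = 164, a_4 = 48, b_4 = 340, c_4 = 36, p_5 = 196, q_5 = 444, s_6 = 484, t_6 = 152, p_7 = 148, q_7 = 348, a_8 = 360, b_8 = 392, c_8 = 48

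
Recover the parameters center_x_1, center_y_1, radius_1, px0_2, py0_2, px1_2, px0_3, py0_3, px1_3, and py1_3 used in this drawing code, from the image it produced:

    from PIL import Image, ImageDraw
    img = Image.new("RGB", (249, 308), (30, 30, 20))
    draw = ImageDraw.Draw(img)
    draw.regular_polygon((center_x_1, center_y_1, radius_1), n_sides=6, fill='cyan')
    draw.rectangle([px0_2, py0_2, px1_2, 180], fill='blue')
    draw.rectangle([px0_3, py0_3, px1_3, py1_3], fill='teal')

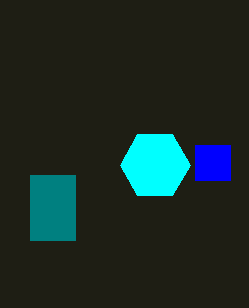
center_x_1 = 155; center_y_1 = 165; radius_1 = 35; px0_2 = 195; py0_2 = 145; px1_2 = 230; px0_3 = 30; py0_3 = 175; px1_3 = 75; py1_3 = 240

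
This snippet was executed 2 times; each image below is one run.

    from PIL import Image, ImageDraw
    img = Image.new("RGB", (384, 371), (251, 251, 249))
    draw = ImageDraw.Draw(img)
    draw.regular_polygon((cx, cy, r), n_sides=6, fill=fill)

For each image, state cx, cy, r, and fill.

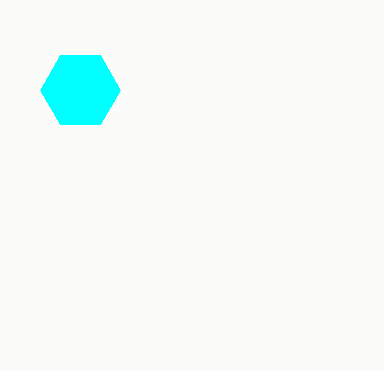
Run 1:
cx = 80
cy = 90
r = 40
fill = 'cyan'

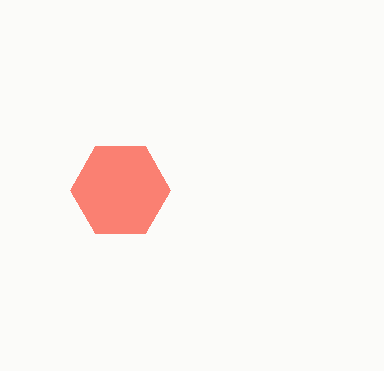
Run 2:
cx = 120; cy = 190; r = 50; fill = 'salmon'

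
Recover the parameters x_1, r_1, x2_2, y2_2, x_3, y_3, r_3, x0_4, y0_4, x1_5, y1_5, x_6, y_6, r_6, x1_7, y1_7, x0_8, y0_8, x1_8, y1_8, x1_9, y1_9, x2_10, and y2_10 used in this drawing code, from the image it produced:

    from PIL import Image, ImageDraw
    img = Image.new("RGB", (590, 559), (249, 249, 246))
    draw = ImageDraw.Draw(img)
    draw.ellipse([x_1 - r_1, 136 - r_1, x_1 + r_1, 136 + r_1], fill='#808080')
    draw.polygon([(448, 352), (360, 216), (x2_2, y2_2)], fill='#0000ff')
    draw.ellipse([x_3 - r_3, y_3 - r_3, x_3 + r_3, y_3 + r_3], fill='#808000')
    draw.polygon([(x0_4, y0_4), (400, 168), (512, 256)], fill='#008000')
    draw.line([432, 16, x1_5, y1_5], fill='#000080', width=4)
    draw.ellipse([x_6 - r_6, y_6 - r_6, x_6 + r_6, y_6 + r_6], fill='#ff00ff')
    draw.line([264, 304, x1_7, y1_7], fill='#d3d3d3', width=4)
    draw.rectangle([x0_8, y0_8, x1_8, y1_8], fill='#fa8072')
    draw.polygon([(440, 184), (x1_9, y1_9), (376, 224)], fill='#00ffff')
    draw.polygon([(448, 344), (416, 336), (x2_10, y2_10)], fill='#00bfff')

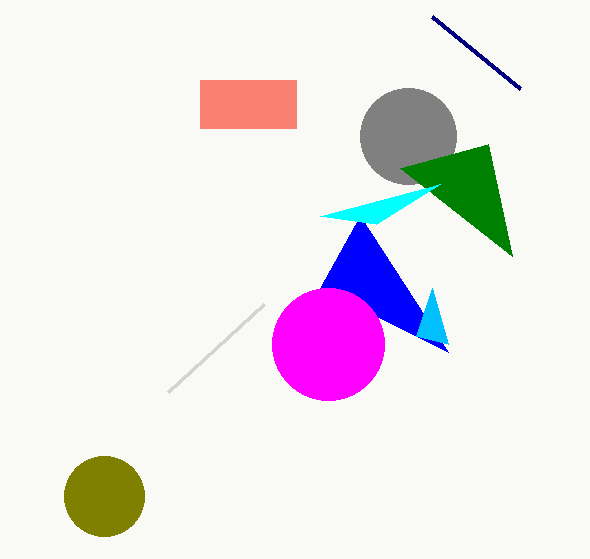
x_1 = 408, r_1 = 48, x2_2 = 320, y2_2 = 288, x_3 = 104, y_3 = 496, r_3 = 40, x0_4 = 488, y0_4 = 144, x1_5 = 520, y1_5 = 88, x_6 = 328, y_6 = 344, r_6 = 56, x1_7 = 168, y1_7 = 392, x0_8 = 200, y0_8 = 80, x1_8 = 296, y1_8 = 128, x1_9 = 320, y1_9 = 216, x2_10 = 432, y2_10 = 288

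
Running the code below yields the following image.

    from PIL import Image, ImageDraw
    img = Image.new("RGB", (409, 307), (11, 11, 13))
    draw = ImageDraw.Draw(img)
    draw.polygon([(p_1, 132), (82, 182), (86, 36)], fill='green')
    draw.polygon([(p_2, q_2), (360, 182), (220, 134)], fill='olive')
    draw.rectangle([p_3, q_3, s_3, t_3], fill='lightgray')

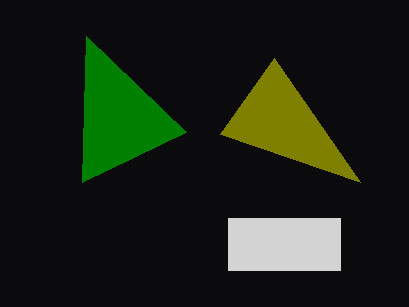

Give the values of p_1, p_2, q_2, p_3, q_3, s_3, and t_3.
p_1 = 186; p_2 = 274; q_2 = 58; p_3 = 228; q_3 = 218; s_3 = 340; t_3 = 270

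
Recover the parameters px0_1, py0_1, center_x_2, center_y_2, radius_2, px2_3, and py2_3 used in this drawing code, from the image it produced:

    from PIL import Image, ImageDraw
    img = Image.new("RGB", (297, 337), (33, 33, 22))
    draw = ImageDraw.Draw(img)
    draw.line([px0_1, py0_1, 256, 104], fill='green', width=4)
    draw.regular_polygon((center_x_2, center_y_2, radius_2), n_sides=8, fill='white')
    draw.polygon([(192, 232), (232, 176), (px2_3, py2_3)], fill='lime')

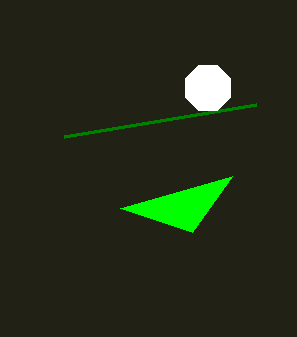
px0_1 = 64
py0_1 = 136
center_x_2 = 208
center_y_2 = 88
radius_2 = 24
px2_3 = 120
py2_3 = 208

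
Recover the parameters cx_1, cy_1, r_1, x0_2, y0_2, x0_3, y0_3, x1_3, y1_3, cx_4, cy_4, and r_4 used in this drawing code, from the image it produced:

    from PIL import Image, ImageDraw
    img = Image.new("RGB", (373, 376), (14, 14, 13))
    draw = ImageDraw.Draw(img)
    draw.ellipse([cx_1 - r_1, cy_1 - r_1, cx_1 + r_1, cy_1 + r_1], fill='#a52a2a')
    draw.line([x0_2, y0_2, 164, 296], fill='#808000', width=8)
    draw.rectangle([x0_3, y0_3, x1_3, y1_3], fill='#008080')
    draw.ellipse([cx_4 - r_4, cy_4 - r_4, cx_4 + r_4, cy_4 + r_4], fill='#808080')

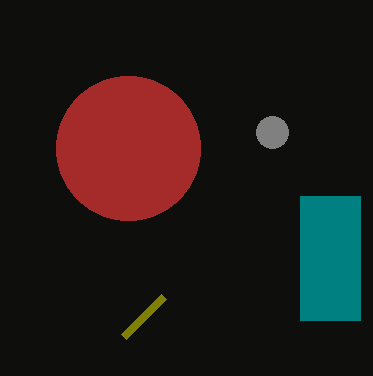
cx_1 = 128
cy_1 = 148
r_1 = 72
x0_2 = 124
y0_2 = 336
x0_3 = 300
y0_3 = 196
x1_3 = 360
y1_3 = 320
cx_4 = 272
cy_4 = 132
r_4 = 16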